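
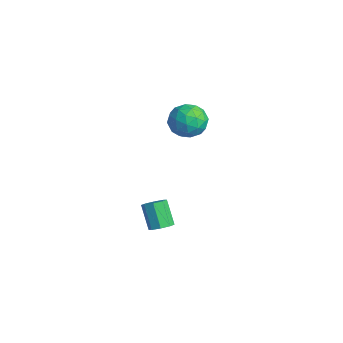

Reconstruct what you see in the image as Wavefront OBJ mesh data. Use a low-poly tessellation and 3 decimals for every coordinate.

v 2.083 -1.076 -3.874
v 2.5 -0.868 -3.563
v 1.714 -0.857 -2.515
v 1.297 -1.064 -2.826
v 2.262 -0.561 -3.745
v 1.476 -0.55 -2.697
v 1.92 -0.556 -4.002
v 1.134 -0.544 -2.954
v 1.673 -0.855 -4.184
v 0.886 -0.843 -3.136
v 1.666 -1.283 -4.185
v 0.88 -1.272 -3.137
v 1.904 -1.59 -4.003
v 1.118 -1.579 -2.955
v 2.246 -1.596 -3.746
v 1.46 -1.584 -2.698
v 2.494 -1.297 -3.564
v 1.707 -1.285 -2.516
v 0.606 0.814 2.133
v 1.336 1.325 1.925
v 1.444 -0.405 2.075
v 2.174 0.106 1.867
v 1.803 0.155 2.702
v 1.286 0.909 2.738
v 1.494 0.011 1.262
v 0.977 0.765 1.298
v 1.885 0.829 1.387
v 2.076 0.918 2.277
v 0.704 0.002 1.723
v 0.895 0.091 2.613
v 0.898 1.177 2.034
v 1.882 -0.257 1.966
v 1.665 -0.228 2.457
v 2.093 0.073 2.335
v 0.868 0.932 2.512
v 1.297 1.232 2.39
v 1.572 0.545 2.847
v 1.483 -0.312 1.61
v 1.912 -0.012 1.488
v 0.687 0.847 1.665
v 1.115 1.148 1.543
v 1.208 0.375 1.153
v 1.649 1.185 1.596
v 2.141 0.469 1.562
v 1.742 0.413 1.206
v 1.438 0.856 1.227
v 1.761 1.238 2.119
v 2.254 0.521 2.085
v 2.036 0.55 2.576
v 1.732 0.993 2.597
v 2.084 0.946 1.803
v 0.526 0.399 1.915
v 1.019 -0.318 1.881
v 1.048 -0.073 1.403
v 0.744 0.37 1.424
v 0.639 0.451 2.438
v 1.131 -0.265 2.404
v 1.342 0.064 2.773
v 1.038 0.507 2.794
v 0.696 -0.026 2.197
f 2 1 5
f 2 5 3
f 3 5 6
f 3 6 4
f 5 1 7
f 5 7 6
f 6 7 8
f 6 8 4
f 7 1 9
f 7 9 8
f 8 9 10
f 8 10 4
f 9 1 11
f 9 11 10
f 10 11 12
f 10 12 4
f 11 1 13
f 11 13 12
f 12 13 14
f 12 14 4
f 13 1 15
f 13 15 14
f 14 15 16
f 14 16 4
f 15 1 17
f 15 17 16
f 16 17 18
f 16 18 4
f 17 1 2
f 17 2 18
f 18 2 3
f 18 3 4
f 19 56 35
f 56 30 59
f 35 59 24
f 56 59 35
f 19 35 31
f 35 24 36
f 31 36 20
f 35 36 31
f 19 31 40
f 31 20 41
f 40 41 26
f 31 41 40
f 19 40 52
f 40 26 55
f 52 55 29
f 40 55 52
f 19 52 56
f 52 29 60
f 56 60 30
f 52 60 56
f 20 36 47
f 36 24 50
f 47 50 28
f 36 50 47
f 24 59 37
f 59 30 58
f 37 58 23
f 59 58 37
f 30 60 57
f 60 29 53
f 57 53 21
f 60 53 57
f 29 55 54
f 55 26 42
f 54 42 25
f 55 42 54
f 26 41 46
f 41 20 43
f 46 43 27
f 41 43 46
f 22 48 34
f 48 28 49
f 34 49 23
f 48 49 34
f 22 34 32
f 34 23 33
f 32 33 21
f 34 33 32
f 22 32 39
f 32 21 38
f 39 38 25
f 32 38 39
f 22 39 44
f 39 25 45
f 44 45 27
f 39 45 44
f 22 44 48
f 44 27 51
f 48 51 28
f 44 51 48
f 23 49 37
f 49 28 50
f 37 50 24
f 49 50 37
f 21 33 57
f 33 23 58
f 57 58 30
f 33 58 57
f 25 38 54
f 38 21 53
f 54 53 29
f 38 53 54
f 27 45 46
f 45 25 42
f 46 42 26
f 45 42 46
f 28 51 47
f 51 27 43
f 47 43 20
f 51 43 47



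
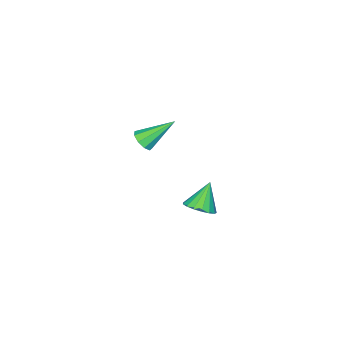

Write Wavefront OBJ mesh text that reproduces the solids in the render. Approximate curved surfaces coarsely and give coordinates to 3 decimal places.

v 0.429 -4.094 -2.876
v 0.966 -3.891 -2.53
v -0.769 -3.126 -1.584
v 0.863 -3.584 -2.855
v 0.558 -3.516 -3.19
v 0.192 -3.719 -3.377
v -0.063 -4.097 -3.33
v -0.088 -4.474 -3.07
v 0.13 -4.673 -2.719
v 0.487 -4.601 -2.442
v 0.817 -4.293 -2.367
v 3.261 2.286 -2.035
v 3.79 1.771 -1.727
v 2.399 2.114 -0.845
v 3.905 2.112 -1.594
v 3.873 2.492 -1.562
v 3.7 2.825 -1.639
v 3.427 3.035 -1.807
v 3.116 3.073 -2.026
v 2.838 2.931 -2.248
v 2.657 2.641 -2.421
v 2.615 2.27 -2.506
v 2.72 1.903 -2.483
v 2.95 1.623 -2.357
v 3.25 1.496 -2.157
v 3.554 1.549 -1.93
f 2 1 4
f 2 4 3
f 4 1 5
f 4 5 3
f 5 1 6
f 5 6 3
f 6 1 7
f 6 7 3
f 7 1 8
f 7 8 3
f 8 1 9
f 8 9 3
f 9 1 10
f 9 10 3
f 10 1 11
f 10 11 3
f 11 1 2
f 11 2 3
f 13 12 15
f 13 15 14
f 15 12 16
f 15 16 14
f 16 12 17
f 16 17 14
f 17 12 18
f 17 18 14
f 18 12 19
f 18 19 14
f 19 12 20
f 19 20 14
f 20 12 21
f 20 21 14
f 21 12 22
f 21 22 14
f 22 12 23
f 22 23 14
f 23 12 24
f 23 24 14
f 24 12 25
f 24 25 14
f 25 12 26
f 25 26 14
f 26 12 13
f 26 13 14



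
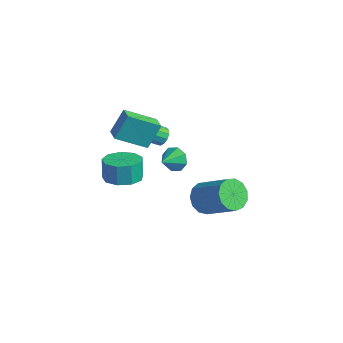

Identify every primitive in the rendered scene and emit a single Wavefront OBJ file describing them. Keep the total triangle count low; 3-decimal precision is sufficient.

v -2.037 -4.283 1.808
v -1.949 -3.509 3.019
v -2.786 -3.887 1.61
v -2.697 -3.113 2.821
v -1.143 -3.027 0.939
v -1.054 -2.253 2.15
v -1.891 -2.631 0.741
v -1.803 -1.857 1.952
v -3.018 -0.367 -0.987
v -2.751 -0.753 -1.275
v -3.436 -1.878 -0.401
v -3.702 -1.493 -0.113
v -2.568 -0.68 -1.036
v -3.252 -1.805 -0.163
v -2.527 -0.507 -0.782
v -3.211 -1.632 0.091
v -2.642 -0.29 -0.593
v -3.326 -1.415 0.281
v -2.876 -0.098 -0.528
v -3.561 -1.223 0.345
v -3.156 0.009 -0.61
v -3.84 -1.116 0.263
v -3.391 -0.004 -0.811
v -4.076 -1.129 0.062
v -3.508 -0.132 -1.068
v -4.193 -1.257 -0.194
v -3.47 -0.335 -1.299
v -4.154 -1.46 -0.425
v -3.288 -0.548 -1.431
v -3.972 -1.673 -0.557
v -3.02 -0.704 -1.422
v -3.704 -1.829 -0.548
v -1.852 -3.978 -1.164
v -0.972 -3.588 -1.044
v -1.208 -3.392 0.044
v -2.088 -3.782 -0.076
v -1.406 -3.119 -1.223
v -1.641 -2.922 -0.135
v -2.048 -3.052 -1.374
v -2.284 -2.855 -0.286
v -2.599 -3.418 -1.427
v -2.835 -3.221 -0.339
v -2.8 -4.046 -1.357
v -3.036 -3.85 -0.269
v -2.558 -4.643 -1.196
v -2.794 -4.446 -0.109
v -1.985 -4.928 -1.021
v -2.221 -4.732 0.067
v -1.351 -4.769 -0.912
v -1.586 -4.573 0.175
v -0.95 -4.24 -0.921
v -1.186 -4.044 0.166
v 1.511 -1.891 -1.768
v 2.039 -2.235 -2.396
v 3.657 -1.974 -1.181
v 3.129 -1.629 -0.552
v 2.023 -1.741 -2.481
v 3.64 -1.48 -1.265
v 1.844 -1.294 -2.339
v 3.461 -1.033 -1.123
v 1.56 -1.037 -2.015
v 3.177 -0.776 -0.8
v 1.26 -1.051 -1.614
v 2.877 -0.79 -0.398
v 1.04 -1.331 -1.261
v 2.657 -1.07 -0.045
v 0.97 -1.789 -1.069
v 2.587 -1.528 0.147
v 1.071 -2.279 -1.099
v 2.689 -2.018 0.117
v 1.313 -2.646 -1.341
v 2.93 -2.385 -0.126
v 1.617 -2.773 -1.719
v 3.235 -2.512 -0.504
v 1.888 -2.62 -2.112
v 3.505 -2.358 -0.897
v -3.122 0.52 -3.352
v -2.537 0.399 -3.805
v -2.958 -0.5 -2.868
v -2.385 0.655 -3.314
v -2.665 0.833 -2.846
v -3.212 0.827 -2.673
v -3.707 0.641 -2.898
v -3.858 0.384 -3.389
v -3.578 0.207 -3.858
v -3.031 0.213 -4.03
f 2 4 1
f 5 2 1
f 1 4 3
f 3 5 1
f 2 8 4
f 6 2 5
f 6 8 2
f 4 8 3
f 7 5 3
f 3 8 7
f 7 6 5
f 8 6 7
f 10 9 13
f 10 13 11
f 11 13 14
f 11 14 12
f 13 9 15
f 13 15 14
f 14 15 16
f 14 16 12
f 15 9 17
f 15 17 16
f 16 17 18
f 16 18 12
f 17 9 19
f 17 19 18
f 18 19 20
f 18 20 12
f 19 9 21
f 19 21 20
f 20 21 22
f 20 22 12
f 21 9 23
f 21 23 22
f 22 23 24
f 22 24 12
f 23 9 25
f 23 25 24
f 24 25 26
f 24 26 12
f 25 9 27
f 25 27 26
f 26 27 28
f 26 28 12
f 27 9 29
f 27 29 28
f 28 29 30
f 28 30 12
f 29 9 31
f 29 31 30
f 30 31 32
f 30 32 12
f 31 9 10
f 31 10 32
f 32 10 11
f 32 11 12
f 34 33 37
f 34 37 35
f 35 37 38
f 35 38 36
f 37 33 39
f 37 39 38
f 38 39 40
f 38 40 36
f 39 33 41
f 39 41 40
f 40 41 42
f 40 42 36
f 41 33 43
f 41 43 42
f 42 43 44
f 42 44 36
f 43 33 45
f 43 45 44
f 44 45 46
f 44 46 36
f 45 33 47
f 45 47 46
f 46 47 48
f 46 48 36
f 47 33 49
f 47 49 48
f 48 49 50
f 48 50 36
f 49 33 51
f 49 51 50
f 50 51 52
f 50 52 36
f 51 33 34
f 51 34 52
f 52 34 35
f 52 35 36
f 54 53 57
f 54 57 55
f 55 57 58
f 55 58 56
f 57 53 59
f 57 59 58
f 58 59 60
f 58 60 56
f 59 53 61
f 59 61 60
f 60 61 62
f 60 62 56
f 61 53 63
f 61 63 62
f 62 63 64
f 62 64 56
f 63 53 65
f 63 65 64
f 64 65 66
f 64 66 56
f 65 53 67
f 65 67 66
f 66 67 68
f 66 68 56
f 67 53 69
f 67 69 68
f 68 69 70
f 68 70 56
f 69 53 71
f 69 71 70
f 70 71 72
f 70 72 56
f 71 53 73
f 71 73 72
f 72 73 74
f 72 74 56
f 73 53 75
f 73 75 74
f 74 75 76
f 74 76 56
f 75 53 54
f 75 54 76
f 76 54 55
f 76 55 56
f 78 77 80
f 78 80 79
f 80 77 81
f 80 81 79
f 81 77 82
f 81 82 79
f 82 77 83
f 82 83 79
f 83 77 84
f 83 84 79
f 84 77 85
f 84 85 79
f 85 77 86
f 85 86 79
f 86 77 78
f 86 78 79



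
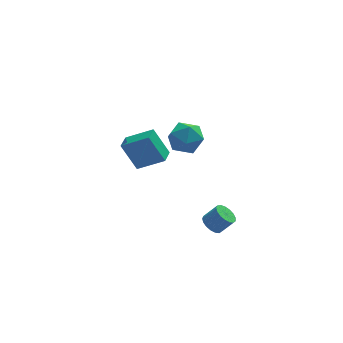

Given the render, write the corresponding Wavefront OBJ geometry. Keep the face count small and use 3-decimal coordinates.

v 3.078 -2.86 -3.102
v 3.537 -2.565 -3.456
v 4.221 -2.665 -2.651
v 3.762 -2.96 -2.298
v 3.396 -2.331 -3.307
v 4.08 -2.431 -2.503
v 3.182 -2.219 -3.111
v 3.866 -2.318 -2.307
v 2.945 -2.253 -2.913
v 3.628 -2.353 -2.109
v 2.738 -2.426 -2.759
v 3.421 -2.526 -1.954
v 2.609 -2.699 -2.683
v 3.292 -2.799 -1.879
v 2.587 -3.008 -2.703
v 3.271 -3.108 -1.899
v 2.678 -3.284 -2.815
v 3.362 -3.384 -2.011
v 2.861 -3.463 -2.992
v 3.544 -3.563 -2.188
v 3.093 -3.503 -3.195
v 3.777 -3.603 -2.391
v 3.323 -3.396 -3.376
v 4.006 -3.496 -2.572
v 3.496 -3.167 -3.495
v 4.179 -3.267 -2.691
v 3.573 -2.867 -3.523
v 4.257 -2.967 -2.719
v -0.273 4.062 -2.046
v 1.135 3.53 -1.173
v 0.157 4.976 -2.183
v 1.566 4.445 -1.31
v 0.474 3.475 -3.61
v 1.883 2.944 -2.737
v 0.905 4.39 -3.747
v 2.313 3.858 -2.874
v 2.919 2.642 -0.299
v 3.528 2.17 0.462
v 1.912 1.21 -0.382
v 2.521 0.738 0.379
v 1.888 1.578 0.637
v 2.51 2.463 0.688
v 2.93 0.917 -0.608
v 3.552 1.802 -0.557
v 3.535 1.104 0.271
v 2.891 1.512 1.04
v 2.549 1.868 -0.96
v 1.905 2.276 -0.191
f 2 1 5
f 2 5 3
f 3 5 6
f 3 6 4
f 5 1 7
f 5 7 6
f 6 7 8
f 6 8 4
f 7 1 9
f 7 9 8
f 8 9 10
f 8 10 4
f 9 1 11
f 9 11 10
f 10 11 12
f 10 12 4
f 11 1 13
f 11 13 12
f 12 13 14
f 12 14 4
f 13 1 15
f 13 15 14
f 14 15 16
f 14 16 4
f 15 1 17
f 15 17 16
f 16 17 18
f 16 18 4
f 17 1 19
f 17 19 18
f 18 19 20
f 18 20 4
f 19 1 21
f 19 21 20
f 20 21 22
f 20 22 4
f 21 1 23
f 21 23 22
f 22 23 24
f 22 24 4
f 23 1 25
f 23 25 24
f 24 25 26
f 24 26 4
f 25 1 27
f 25 27 26
f 26 27 28
f 26 28 4
f 27 1 2
f 27 2 28
f 28 2 3
f 28 3 4
f 30 32 29
f 33 30 29
f 29 32 31
f 31 33 29
f 30 36 32
f 34 30 33
f 34 36 30
f 32 36 31
f 35 33 31
f 31 36 35
f 35 34 33
f 36 34 35
f 37 48 42
f 37 42 38
f 37 38 44
f 37 44 47
f 37 47 48
f 38 42 46
f 42 48 41
f 48 47 39
f 47 44 43
f 44 38 45
f 40 46 41
f 40 41 39
f 40 39 43
f 40 43 45
f 40 45 46
f 41 46 42
f 39 41 48
f 43 39 47
f 45 43 44
f 46 45 38



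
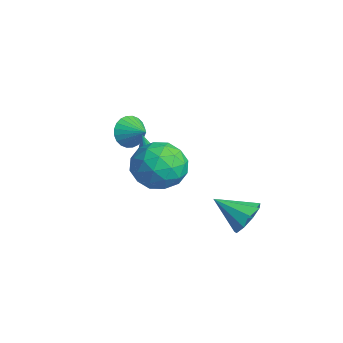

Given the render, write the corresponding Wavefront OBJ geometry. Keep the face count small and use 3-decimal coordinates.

v 2.033 2.153 -1.283
v 2.395 2.512 -0.517
v 1.167 1.007 -0.337
v 1.855 2.804 -0.657
v 1.399 2.791 -1.091
v 1.24 2.48 -1.614
v 1.452 2.016 -1.982
v 1.936 1.616 -2.023
v 2.465 1.467 -1.718
v 2.793 1.64 -1.209
v 2.765 2.052 -0.735
v 0.875 -1.517 2.968
v 1.728 -0.711 3.371
v 2.332 -2.789 2.429
v 3.185 -1.983 2.832
v 2.449 -2.565 3.644
v 1.548 -1.779 3.977
v 2.512 -1.721 1.823
v 1.611 -0.935 2.156
v 2.74 -0.837 2.664
v 2.701 -1.359 3.789
v 1.359 -2.141 2.011
v 1.32 -2.663 3.136
v 1.174 -1.002 3.217
v 2.886 -2.498 2.583
v 2.453 -2.84 3.06
v 2.955 -2.366 3.297
v 1.068 -1.63 3.573
v 1.569 -1.156 3.81
v 1.993 -2.246 3.97
v 2.491 -2.344 1.99
v 2.992 -1.87 2.227
v 1.105 -1.134 2.503
v 1.607 -0.66 2.74
v 2.067 -1.254 1.83
v 2.27 -0.603 3.038
v 3.126 -1.35 2.721
v 2.73 -1.196 2.128
v 2.201 -0.734 2.324
v 2.247 -0.91 3.699
v 3.103 -1.657 3.382
v 2.67 -1.999 3.859
v 2.141 -1.537 4.055
v 2.841 -0.984 3.283
v 0.957 -1.843 2.418
v 1.813 -2.59 2.101
v 1.919 -1.963 1.745
v 1.39 -1.501 1.941
v 0.934 -2.15 3.079
v 1.79 -2.897 2.762
v 1.859 -2.766 3.476
v 1.33 -2.304 3.672
v 1.219 -2.516 2.517
v -3.283 -0.895 1.629
v -2.864 -1.201 0.956
v -2.337 -0.525 2.051
v -2.938 -0.895 0.853
v -3.064 -0.588 0.868
v -3.224 -0.329 0.998
v -3.392 -0.155 1.225
v -3.544 -0.094 1.514
v -3.657 -0.155 1.82
v -3.712 -0.329 2.097
v -3.702 -0.589 2.303
v -3.629 -0.895 2.406
v -3.503 -1.201 2.391
v -3.343 -1.461 2.261
v -3.174 -1.635 2.034
v -3.022 -1.695 1.745
v -2.91 -1.634 1.439
v -2.854 -1.461 1.162
v 0.156 -1.431 2.185
v 0.599 -1.181 2.227
v 0.184 -1.729 3.655
v 0.392 -0.987 2.271
v 0.11 -0.934 2.287
v -0.158 -1.038 2.271
v -0.325 -1.268 2.227
v -0.34 -1.549 2.171
v -0.197 -1.793 2.118
v 0.058 -1.922 2.087
v 0.344 -1.895 2.087
v 0.57 -1.721 2.118
v 0.665 -1.455 2.171
f 2 1 4
f 2 4 3
f 4 1 5
f 4 5 3
f 5 1 6
f 5 6 3
f 6 1 7
f 6 7 3
f 7 1 8
f 7 8 3
f 8 1 9
f 8 9 3
f 9 1 10
f 9 10 3
f 10 1 11
f 10 11 3
f 11 1 2
f 11 2 3
f 12 49 28
f 49 23 52
f 28 52 17
f 49 52 28
f 12 28 24
f 28 17 29
f 24 29 13
f 28 29 24
f 12 24 33
f 24 13 34
f 33 34 19
f 24 34 33
f 12 33 45
f 33 19 48
f 45 48 22
f 33 48 45
f 12 45 49
f 45 22 53
f 49 53 23
f 45 53 49
f 13 29 40
f 29 17 43
f 40 43 21
f 29 43 40
f 17 52 30
f 52 23 51
f 30 51 16
f 52 51 30
f 23 53 50
f 53 22 46
f 50 46 14
f 53 46 50
f 22 48 47
f 48 19 35
f 47 35 18
f 48 35 47
f 19 34 39
f 34 13 36
f 39 36 20
f 34 36 39
f 15 41 27
f 41 21 42
f 27 42 16
f 41 42 27
f 15 27 25
f 27 16 26
f 25 26 14
f 27 26 25
f 15 25 32
f 25 14 31
f 32 31 18
f 25 31 32
f 15 32 37
f 32 18 38
f 37 38 20
f 32 38 37
f 15 37 41
f 37 20 44
f 41 44 21
f 37 44 41
f 16 42 30
f 42 21 43
f 30 43 17
f 42 43 30
f 14 26 50
f 26 16 51
f 50 51 23
f 26 51 50
f 18 31 47
f 31 14 46
f 47 46 22
f 31 46 47
f 20 38 39
f 38 18 35
f 39 35 19
f 38 35 39
f 21 44 40
f 44 20 36
f 40 36 13
f 44 36 40
f 55 54 57
f 55 57 56
f 57 54 58
f 57 58 56
f 58 54 59
f 58 59 56
f 59 54 60
f 59 60 56
f 60 54 61
f 60 61 56
f 61 54 62
f 61 62 56
f 62 54 63
f 62 63 56
f 63 54 64
f 63 64 56
f 64 54 65
f 64 65 56
f 65 54 66
f 65 66 56
f 66 54 67
f 66 67 56
f 67 54 68
f 67 68 56
f 68 54 69
f 68 69 56
f 69 54 70
f 69 70 56
f 70 54 71
f 70 71 56
f 71 54 55
f 71 55 56
f 73 72 75
f 73 75 74
f 75 72 76
f 75 76 74
f 76 72 77
f 76 77 74
f 77 72 78
f 77 78 74
f 78 72 79
f 78 79 74
f 79 72 80
f 79 80 74
f 80 72 81
f 80 81 74
f 81 72 82
f 81 82 74
f 82 72 83
f 82 83 74
f 83 72 84
f 83 84 74
f 84 72 73
f 84 73 74



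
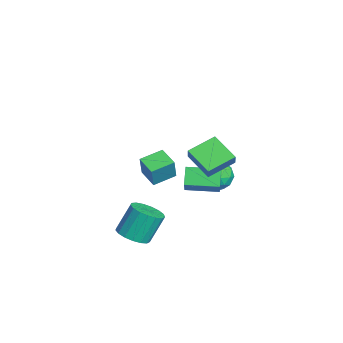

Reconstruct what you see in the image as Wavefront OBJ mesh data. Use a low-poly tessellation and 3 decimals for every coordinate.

v 0.023 1.916 -3.547
v -0.785 2.089 -2.677
v 0.337 3.778 -3.625
v -0.471 3.951 -2.755
v 1.471 1.729 -2.165
v 0.663 1.902 -1.295
v 1.785 3.591 -2.243
v 0.977 3.764 -1.373
v -2.994 4.56 -3.882
v -1.97 4.731 -3.449
v -2.45 2.949 -4.531
v -1.426 3.12 -4.098
v -2.302 2.942 -3.416
v -2.639 3.937 -3.014
v -1.781 3.743 -4.966
v -2.118 4.738 -4.564
v -1.22 4.226 -4.119
v -1.542 3.731 -3.161
v -2.878 3.949 -4.819
v -3.2 3.454 -3.861
v -2.53 4.787 -3.608
v -1.89 2.893 -4.372
v -2.405 2.788 -3.971
v -1.803 2.889 -3.716
v -2.923 4.32 -3.353
v -2.321 4.421 -3.098
v -2.516 3.369 -3.079
v -2.099 3.259 -4.882
v -1.497 3.36 -4.627
v -2.617 4.791 -4.264
v -2.015 4.892 -4.009
v -1.904 4.311 -4.901
v -1.487 4.591 -3.747
v -1.167 3.644 -4.129
v -1.376 4.01 -4.639
v -1.574 4.595 -4.403
v -1.677 4.3 -3.185
v -1.357 3.353 -3.566
v -1.872 3.248 -3.165
v -2.07 3.833 -2.929
v -1.236 4.003 -3.578
v -3.063 4.327 -4.414
v -2.743 3.38 -4.795
v -2.35 3.847 -5.051
v -2.548 4.432 -4.815
v -3.253 4.036 -3.851
v -2.933 3.089 -4.233
v -2.846 3.085 -3.577
v -3.044 3.67 -3.341
v -3.184 3.677 -4.402
v 4.117 -1.223 -4.086
v 4.8 -0.546 -4.274
v 4.427 0.279 -2.661
v 3.743 -0.397 -2.474
v 4.409 -0.364 -4.458
v 4.036 0.461 -2.845
v 3.951 -0.379 -4.557
v 3.577 0.446 -2.944
v 3.53 -0.587 -4.548
v 3.157 0.238 -2.935
v 3.244 -0.941 -4.433
v 2.871 -0.115 -2.82
v 3.158 -1.359 -4.239
v 2.785 -0.533 -2.626
v 3.292 -1.746 -4.01
v 2.918 -0.92 -2.397
v 3.614 -2.013 -3.798
v 3.241 -1.188 -2.185
v 4.052 -2.099 -3.653
v 3.678 -1.274 -2.04
v 4.504 -1.985 -3.607
v 4.131 -1.159 -1.994
v 4.868 -1.695 -3.671
v 4.495 -0.87 -2.058
v 5.059 -1.298 -3.83
v 4.686 -0.472 -2.217
v 5.035 -0.883 -4.048
v 4.662 -0.058 -2.435
v 3.244 1.726 1.187
v 2.568 3.195 1.742
v 4.541 2.619 0.401
v 3.865 4.088 0.956
v 3.715 1.672 1.904
v 3.039 3.141 2.459
v 5.012 2.565 1.118
v 4.336 4.034 1.673
v -3.297 -0.1 -4.17
v -2.805 -0.252 -2.761
v -3.827 1.21 -3.842
v -3.335 1.057 -2.434
v -2.165 0.443 -4.506
v -1.673 0.29 -3.098
v -2.695 1.752 -4.179
v -2.203 1.6 -2.77
f 2 4 1
f 5 2 1
f 1 4 3
f 3 5 1
f 2 8 4
f 6 2 5
f 6 8 2
f 4 8 3
f 7 5 3
f 3 8 7
f 7 6 5
f 8 6 7
f 9 46 25
f 46 20 49
f 25 49 14
f 46 49 25
f 9 25 21
f 25 14 26
f 21 26 10
f 25 26 21
f 9 21 30
f 21 10 31
f 30 31 16
f 21 31 30
f 9 30 42
f 30 16 45
f 42 45 19
f 30 45 42
f 9 42 46
f 42 19 50
f 46 50 20
f 42 50 46
f 10 26 37
f 26 14 40
f 37 40 18
f 26 40 37
f 14 49 27
f 49 20 48
f 27 48 13
f 49 48 27
f 20 50 47
f 50 19 43
f 47 43 11
f 50 43 47
f 19 45 44
f 45 16 32
f 44 32 15
f 45 32 44
f 16 31 36
f 31 10 33
f 36 33 17
f 31 33 36
f 12 38 24
f 38 18 39
f 24 39 13
f 38 39 24
f 12 24 22
f 24 13 23
f 22 23 11
f 24 23 22
f 12 22 29
f 22 11 28
f 29 28 15
f 22 28 29
f 12 29 34
f 29 15 35
f 34 35 17
f 29 35 34
f 12 34 38
f 34 17 41
f 38 41 18
f 34 41 38
f 13 39 27
f 39 18 40
f 27 40 14
f 39 40 27
f 11 23 47
f 23 13 48
f 47 48 20
f 23 48 47
f 15 28 44
f 28 11 43
f 44 43 19
f 28 43 44
f 17 35 36
f 35 15 32
f 36 32 16
f 35 32 36
f 18 41 37
f 41 17 33
f 37 33 10
f 41 33 37
f 52 51 55
f 52 55 53
f 53 55 56
f 53 56 54
f 55 51 57
f 55 57 56
f 56 57 58
f 56 58 54
f 57 51 59
f 57 59 58
f 58 59 60
f 58 60 54
f 59 51 61
f 59 61 60
f 60 61 62
f 60 62 54
f 61 51 63
f 61 63 62
f 62 63 64
f 62 64 54
f 63 51 65
f 63 65 64
f 64 65 66
f 64 66 54
f 65 51 67
f 65 67 66
f 66 67 68
f 66 68 54
f 67 51 69
f 67 69 68
f 68 69 70
f 68 70 54
f 69 51 71
f 69 71 70
f 70 71 72
f 70 72 54
f 71 51 73
f 71 73 72
f 72 73 74
f 72 74 54
f 73 51 75
f 73 75 74
f 74 75 76
f 74 76 54
f 75 51 77
f 75 77 76
f 76 77 78
f 76 78 54
f 77 51 52
f 77 52 78
f 78 52 53
f 78 53 54
f 80 82 79
f 83 80 79
f 79 82 81
f 81 83 79
f 80 86 82
f 84 80 83
f 84 86 80
f 82 86 81
f 85 83 81
f 81 86 85
f 85 84 83
f 86 84 85
f 88 90 87
f 91 88 87
f 87 90 89
f 89 91 87
f 88 94 90
f 92 88 91
f 92 94 88
f 90 94 89
f 93 91 89
f 89 94 93
f 93 92 91
f 94 92 93



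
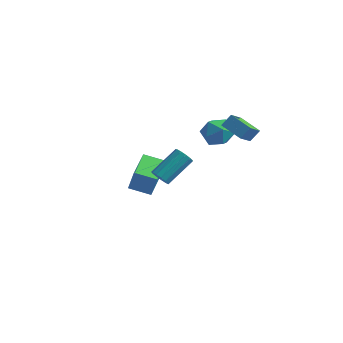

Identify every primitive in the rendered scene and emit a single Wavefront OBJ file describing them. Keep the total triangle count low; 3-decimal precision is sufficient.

v 0.654 -3.53 2.298
v 1.22 -3.688 2.135
v 1.952 -2.189 3.219
v 1.386 -2.03 3.382
v 1.111 -3.464 1.899
v 1.842 -1.964 2.983
v 0.856 -3.261 1.789
v 1.588 -1.761 2.873
v 0.538 -3.143 1.841
v 1.269 -1.643 2.925
v 0.256 -3.148 2.038
v 0.988 -1.648 3.122
v 0.101 -3.274 2.317
v 0.832 -1.774 3.402
v 0.121 -3.482 2.591
v 0.853 -1.982 3.675
v 0.311 -3.704 2.771
v 1.042 -2.205 3.855
v 0.61 -3.872 2.801
v 1.341 -2.372 3.885
v 0.922 -3.931 2.671
v 1.654 -2.431 3.756
v 1.15 -3.862 2.423
v 1.882 -2.363 3.507
v -4.149 2.213 -4.021
v -3.734 2.166 -2.507
v -4.53 4.23 -3.853
v -4.115 4.183 -2.34
v -2.805 2.497 -4.38
v -2.39 2.45 -2.867
v -3.186 4.514 -4.213
v -2.771 4.467 -2.699
v 0.218 4.293 0.618
v 1.004 4.769 1.171
v 0.516 2.811 1.469
v 1.302 3.287 2.022
v 0.281 3.567 2.192
v 0.097 4.484 1.666
v 1.423 3.096 0.974
v 1.239 4.013 0.448
v 1.749 4.029 1.391
v 1.043 4.32 2.144
v 0.477 3.26 0.496
v -0.229 3.551 1.249
v 2.303 0.756 4.286
v 2.661 1.248 4.921
v 2.375 1.984 3.294
v 2.733 2.476 3.93
v 3.607 0.344 3.87
v 3.965 0.836 4.506
v 3.679 1.572 2.879
v 4.037 2.064 3.514
f 2 1 5
f 2 5 3
f 3 5 6
f 3 6 4
f 5 1 7
f 5 7 6
f 6 7 8
f 6 8 4
f 7 1 9
f 7 9 8
f 8 9 10
f 8 10 4
f 9 1 11
f 9 11 10
f 10 11 12
f 10 12 4
f 11 1 13
f 11 13 12
f 12 13 14
f 12 14 4
f 13 1 15
f 13 15 14
f 14 15 16
f 14 16 4
f 15 1 17
f 15 17 16
f 16 17 18
f 16 18 4
f 17 1 19
f 17 19 18
f 18 19 20
f 18 20 4
f 19 1 21
f 19 21 20
f 20 21 22
f 20 22 4
f 21 1 23
f 21 23 22
f 22 23 24
f 22 24 4
f 23 1 2
f 23 2 24
f 24 2 3
f 24 3 4
f 26 28 25
f 29 26 25
f 25 28 27
f 27 29 25
f 26 32 28
f 30 26 29
f 30 32 26
f 28 32 27
f 31 29 27
f 27 32 31
f 31 30 29
f 32 30 31
f 33 44 38
f 33 38 34
f 33 34 40
f 33 40 43
f 33 43 44
f 34 38 42
f 38 44 37
f 44 43 35
f 43 40 39
f 40 34 41
f 36 42 37
f 36 37 35
f 36 35 39
f 36 39 41
f 36 41 42
f 37 42 38
f 35 37 44
f 39 35 43
f 41 39 40
f 42 41 34
f 46 48 45
f 49 46 45
f 45 48 47
f 47 49 45
f 46 52 48
f 50 46 49
f 50 52 46
f 48 52 47
f 51 49 47
f 47 52 51
f 51 50 49
f 52 50 51



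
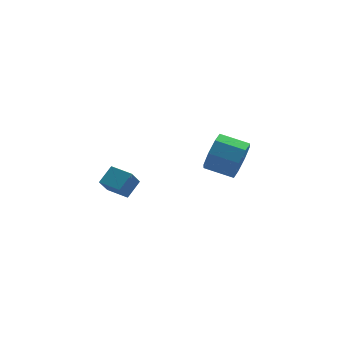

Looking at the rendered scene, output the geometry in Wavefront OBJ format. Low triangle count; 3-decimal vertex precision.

v 2.957 1.684 1.905
v 3.419 1.925 2.805
v 2.265 2.756 3.175
v 1.803 2.516 2.275
v 3.601 2.436 2.223
v 2.447 3.268 2.593
v 3.406 2.507 1.454
v 2.252 3.339 1.825
v 2.947 2.096 0.95
v 1.793 2.928 1.32
v 2.495 1.444 1.005
v 1.341 2.275 1.375
v 2.313 0.932 1.587
v 1.159 1.764 1.957
v 2.508 0.861 2.355
v 1.354 1.693 2.726
v 2.967 1.272 2.86
v 1.813 2.104 3.23
v -3.878 1.115 2.289
v -3.177 1.588 2.876
v -3.42 1.455 1.468
v -2.719 1.929 2.055
v -3.221 0.171 2.265
v -2.52 0.645 2.852
v -2.763 0.512 1.444
v -2.062 0.985 2.031
f 2 1 5
f 2 5 3
f 3 5 6
f 3 6 4
f 5 1 7
f 5 7 6
f 6 7 8
f 6 8 4
f 7 1 9
f 7 9 8
f 8 9 10
f 8 10 4
f 9 1 11
f 9 11 10
f 10 11 12
f 10 12 4
f 11 1 13
f 11 13 12
f 12 13 14
f 12 14 4
f 13 1 15
f 13 15 14
f 14 15 16
f 14 16 4
f 15 1 17
f 15 17 16
f 16 17 18
f 16 18 4
f 17 1 2
f 17 2 18
f 18 2 3
f 18 3 4
f 20 22 19
f 23 20 19
f 19 22 21
f 21 23 19
f 20 26 22
f 24 20 23
f 24 26 20
f 22 26 21
f 25 23 21
f 21 26 25
f 25 24 23
f 26 24 25



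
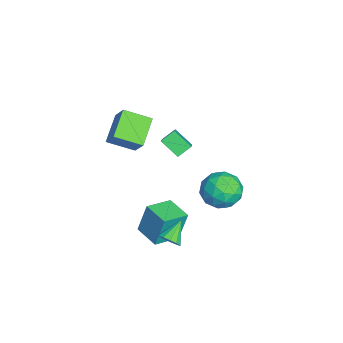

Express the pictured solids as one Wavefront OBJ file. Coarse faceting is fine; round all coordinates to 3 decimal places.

v 0.26 -0.97 -3.087
v 0.127 -0.487 -1.286
v 1.468 -0.077 -3.238
v 1.334 0.407 -1.436
v 1.226 -2.207 -2.684
v 1.092 -1.723 -0.882
v 2.433 -1.313 -2.834
v 2.3 -0.83 -1.033
v 3.456 -0.62 -1.498
v 3.837 -0.046 -1.537
v 2.544 0.04 -0.682
v 3.584 -0.031 -1.832
v 3.291 -0.202 -2.021
v 3.05 -0.507 -2.044
v 2.938 -0.847 -1.893
v 2.99 -1.115 -1.617
v 3.191 -1.227 -1.303
v 3.475 -1.146 -1.05
v 3.753 -0.898 -0.94
v 3.937 -0.562 -1.007
v 3.968 -0.244 -1.229
v -2.584 2.173 -2.699
v -1.654 2.949 -3.011
v -1.526 1.551 -1.089
v -0.596 2.327 -1.401
v -1.685 2.789 -0.993
v -2.339 3.173 -1.989
v -0.841 1.327 -2.111
v -1.495 1.711 -3.107
v -0.576 2.426 -2.648
v -1.098 3.329 -1.957
v -2.082 1.171 -2.143
v -2.604 2.074 -1.452
v -2.212 2.615 -2.997
v -0.968 1.885 -1.103
v -1.609 2.156 -0.864
v -1.061 2.612 -1.047
v -2.615 2.747 -2.396
v -2.068 3.203 -2.579
v -2.086 3.109 -1.393
v -1.112 1.297 -1.521
v -0.565 1.753 -1.704
v -2.119 1.888 -3.053
v -1.571 2.344 -3.236
v -1.094 1.391 -2.707
v -1.032 2.764 -2.966
v -0.41 2.399 -2.02
v -0.554 1.811 -2.437
v -0.938 2.037 -3.023
v -1.338 3.295 -2.56
v -0.716 2.93 -1.614
v -1.357 3.201 -1.374
v -1.741 3.427 -1.959
v -0.705 2.988 -2.347
v -2.464 1.57 -2.486
v -1.842 1.205 -1.54
v -1.439 1.073 -2.141
v -1.823 1.299 -2.726
v -2.77 2.101 -2.08
v -2.148 1.736 -1.134
v -2.242 2.463 -1.077
v -2.626 2.689 -1.663
v -2.475 1.512 -1.753
v -3.725 0.022 -0.916
v -4.373 -0.872 -0.139
v -4.098 0.748 -0.391
v -4.745 -0.147 0.386
v -2.195 -0.053 0.274
v -2.842 -0.948 1.051
v -2.567 0.672 0.799
v -3.215 -0.222 1.576
v -0.293 -3.788 3.252
v -1.758 -3.299 4.158
v -0.185 -2.289 2.619
v -1.649 -1.801 3.525
v 0.569 -3.359 4.415
v -0.895 -2.871 5.321
v 0.678 -1.861 3.782
v -0.787 -1.372 4.688
f 2 4 1
f 5 2 1
f 1 4 3
f 3 5 1
f 2 8 4
f 6 2 5
f 6 8 2
f 4 8 3
f 7 5 3
f 3 8 7
f 7 6 5
f 8 6 7
f 10 9 12
f 10 12 11
f 12 9 13
f 12 13 11
f 13 9 14
f 13 14 11
f 14 9 15
f 14 15 11
f 15 9 16
f 15 16 11
f 16 9 17
f 16 17 11
f 17 9 18
f 17 18 11
f 18 9 19
f 18 19 11
f 19 9 20
f 19 20 11
f 20 9 21
f 20 21 11
f 21 9 10
f 21 10 11
f 22 59 38
f 59 33 62
f 38 62 27
f 59 62 38
f 22 38 34
f 38 27 39
f 34 39 23
f 38 39 34
f 22 34 43
f 34 23 44
f 43 44 29
f 34 44 43
f 22 43 55
f 43 29 58
f 55 58 32
f 43 58 55
f 22 55 59
f 55 32 63
f 59 63 33
f 55 63 59
f 23 39 50
f 39 27 53
f 50 53 31
f 39 53 50
f 27 62 40
f 62 33 61
f 40 61 26
f 62 61 40
f 33 63 60
f 63 32 56
f 60 56 24
f 63 56 60
f 32 58 57
f 58 29 45
f 57 45 28
f 58 45 57
f 29 44 49
f 44 23 46
f 49 46 30
f 44 46 49
f 25 51 37
f 51 31 52
f 37 52 26
f 51 52 37
f 25 37 35
f 37 26 36
f 35 36 24
f 37 36 35
f 25 35 42
f 35 24 41
f 42 41 28
f 35 41 42
f 25 42 47
f 42 28 48
f 47 48 30
f 42 48 47
f 25 47 51
f 47 30 54
f 51 54 31
f 47 54 51
f 26 52 40
f 52 31 53
f 40 53 27
f 52 53 40
f 24 36 60
f 36 26 61
f 60 61 33
f 36 61 60
f 28 41 57
f 41 24 56
f 57 56 32
f 41 56 57
f 30 48 49
f 48 28 45
f 49 45 29
f 48 45 49
f 31 54 50
f 54 30 46
f 50 46 23
f 54 46 50
f 65 67 64
f 68 65 64
f 64 67 66
f 66 68 64
f 65 71 67
f 69 65 68
f 69 71 65
f 67 71 66
f 70 68 66
f 66 71 70
f 70 69 68
f 71 69 70
f 73 75 72
f 76 73 72
f 72 75 74
f 74 76 72
f 73 79 75
f 77 73 76
f 77 79 73
f 75 79 74
f 78 76 74
f 74 79 78
f 78 77 76
f 79 77 78



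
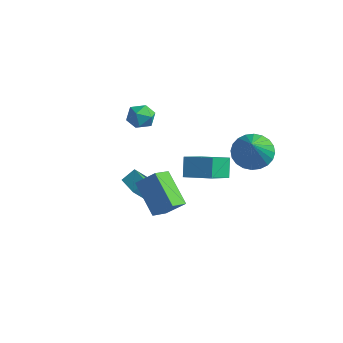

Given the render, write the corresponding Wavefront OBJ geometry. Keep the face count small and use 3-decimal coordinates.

v -1.066 1.252 -3.075
v -0.921 -0.239 -2.06
v 0.283 1.635 -2.705
v 0.428 0.144 -1.69
v -0.668 0.696 -3.95
v -0.523 -0.795 -2.935
v 0.681 1.079 -3.58
v 0.826 -0.412 -2.565
v 1.062 -4.845 -2.055
v -0.364 -4.294 -0.961
v 1.062 -3.934 -2.513
v -0.364 -3.383 -1.419
v 1.844 -4.437 -1.241
v 0.418 -3.886 -0.147
v 1.844 -3.526 -1.699
v 0.418 -2.975 -0.605
v -2.931 -2.247 -3.469
v -2.664 -1.649 -2.959
v -2.617 -1.266 -4.783
v -2.35 -0.668 -4.273
v -1.91 -2.652 -3.527
v -1.643 -2.054 -3.017
v -1.596 -1.671 -4.841
v -1.329 -1.073 -4.331
v -3.21 -0.195 -0.594
v -2.56 -0.552 -0.51
v -3.64 -0.748 0.39
v -2.99 -1.105 0.474
v -3.029 -0.368 0.588
v -2.763 -0.026 -0.02
v -3.437 -1.274 -0.1
v -3.171 -0.932 -0.708
v -2.699 -1.218 -0.204
v -2.448 -0.658 0.221
v -3.752 -0.642 -0.341
v -3.501 -0.082 0.084
v 1.415 1.851 -1.829
v 2.316 1.786 -2.281
v 2.145 0.729 -0.211
v 2.359 2.117 -2.071
v 2.258 2.407 -1.824
v 2.029 2.613 -1.578
v 1.706 2.702 -1.37
v 1.339 2.662 -1.232
v 0.984 2.499 -1.185
v 0.694 2.237 -1.236
v 0.514 1.916 -1.377
v 0.471 1.586 -1.587
v 0.571 1.295 -1.834
v 0.801 1.09 -2.08
v 1.123 1 -2.288
v 1.49 1.04 -2.426
v 1.845 1.203 -2.473
v 2.135 1.466 -2.422
f 2 4 1
f 5 2 1
f 1 4 3
f 3 5 1
f 2 8 4
f 6 2 5
f 6 8 2
f 4 8 3
f 7 5 3
f 3 8 7
f 7 6 5
f 8 6 7
f 10 12 9
f 13 10 9
f 9 12 11
f 11 13 9
f 10 16 12
f 14 10 13
f 14 16 10
f 12 16 11
f 15 13 11
f 11 16 15
f 15 14 13
f 16 14 15
f 18 20 17
f 21 18 17
f 17 20 19
f 19 21 17
f 18 24 20
f 22 18 21
f 22 24 18
f 20 24 19
f 23 21 19
f 19 24 23
f 23 22 21
f 24 22 23
f 25 36 30
f 25 30 26
f 25 26 32
f 25 32 35
f 25 35 36
f 26 30 34
f 30 36 29
f 36 35 27
f 35 32 31
f 32 26 33
f 28 34 29
f 28 29 27
f 28 27 31
f 28 31 33
f 28 33 34
f 29 34 30
f 27 29 36
f 31 27 35
f 33 31 32
f 34 33 26
f 38 37 40
f 38 40 39
f 40 37 41
f 40 41 39
f 41 37 42
f 41 42 39
f 42 37 43
f 42 43 39
f 43 37 44
f 43 44 39
f 44 37 45
f 44 45 39
f 45 37 46
f 45 46 39
f 46 37 47
f 46 47 39
f 47 37 48
f 47 48 39
f 48 37 49
f 48 49 39
f 49 37 50
f 49 50 39
f 50 37 51
f 50 51 39
f 51 37 52
f 51 52 39
f 52 37 53
f 52 53 39
f 53 37 54
f 53 54 39
f 54 37 38
f 54 38 39



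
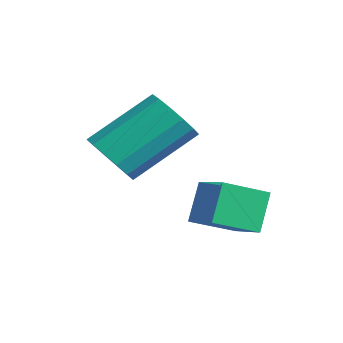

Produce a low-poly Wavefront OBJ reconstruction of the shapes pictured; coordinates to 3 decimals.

v 0.804 -4.463 0.037
v 1.398 -4.079 -0.471
v 1.409 -2.394 0.816
v 0.816 -2.777 1.323
v 1 -3.949 -0.638
v 1.011 -2.264 0.649
v 0.55 -3.957 -0.624
v 0.561 -2.272 0.663
v 0.168 -4.1 -0.433
v 0.179 -2.415 0.854
v -0.043 -4.34 -0.116
v -0.032 -2.655 1.17
v -0.027 -4.613 0.242
v -0.016 -2.928 1.528
v 0.211 -4.846 0.544
v 0.222 -3.161 1.831
v 0.609 -4.976 0.711
v 0.62 -3.291 1.998
v 1.059 -4.968 0.697
v 1.07 -3.283 1.984
v 1.441 -4.825 0.506
v 1.452 -3.14 1.793
v 1.652 -4.585 0.19
v 1.663 -2.9 1.476
v 1.636 -4.312 -0.168
v 1.647 -2.627 1.118
v 2.224 -2.714 -0.429
v 3.305 -2.55 -0.04
v 2.227 -1.5 -0.947
v 3.307 -1.336 -0.558
v 2.673 -3.164 -1.482
v 3.753 -3 -1.093
v 2.675 -1.95 -2
v 3.756 -1.786 -1.611
f 2 1 5
f 2 5 3
f 3 5 6
f 3 6 4
f 5 1 7
f 5 7 6
f 6 7 8
f 6 8 4
f 7 1 9
f 7 9 8
f 8 9 10
f 8 10 4
f 9 1 11
f 9 11 10
f 10 11 12
f 10 12 4
f 11 1 13
f 11 13 12
f 12 13 14
f 12 14 4
f 13 1 15
f 13 15 14
f 14 15 16
f 14 16 4
f 15 1 17
f 15 17 16
f 16 17 18
f 16 18 4
f 17 1 19
f 17 19 18
f 18 19 20
f 18 20 4
f 19 1 21
f 19 21 20
f 20 21 22
f 20 22 4
f 21 1 23
f 21 23 22
f 22 23 24
f 22 24 4
f 23 1 25
f 23 25 24
f 24 25 26
f 24 26 4
f 25 1 2
f 25 2 26
f 26 2 3
f 26 3 4
f 28 30 27
f 31 28 27
f 27 30 29
f 29 31 27
f 28 34 30
f 32 28 31
f 32 34 28
f 30 34 29
f 33 31 29
f 29 34 33
f 33 32 31
f 34 32 33



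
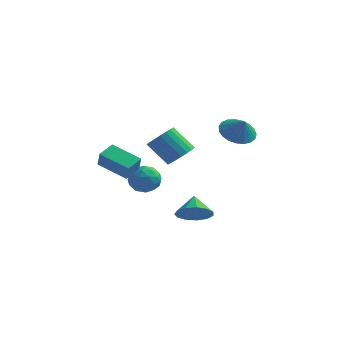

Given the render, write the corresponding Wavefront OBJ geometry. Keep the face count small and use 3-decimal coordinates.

v -3.269 4.08 -2.815
v -2.968 3.659 -3.682
v -4.472 2.981 -2.698
v -4.171 2.56 -3.565
v -3.596 2.481 -2.74
v -2.852 3.16 -2.812
v -4.588 3.48 -3.568
v -3.844 4.159 -3.64
v -3.784 3.288 -4.147
v -3.17 2.671 -3.635
v -4.27 3.969 -2.745
v -3.656 3.352 -2.233
v -3.013 3.966 -3.259
v -4.427 2.674 -3.121
v -4.089 2.628 -2.636
v -3.912 2.38 -3.146
v -2.945 3.673 -2.747
v -2.768 3.425 -3.257
v -3.137 2.733 -2.703
v -4.672 3.215 -3.123
v -4.495 2.967 -3.633
v -3.528 4.26 -3.234
v -3.351 4.012 -3.744
v -4.303 3.907 -3.677
v -3.316 3.5 -4.042
v -4.023 2.855 -3.973
v -4.268 3.395 -3.975
v -3.831 3.794 -4.017
v -2.955 3.138 -3.741
v -3.662 2.492 -3.672
v -3.324 2.446 -3.187
v -2.887 2.845 -3.23
v -3.434 2.92 -4.014
v -3.778 4.148 -2.708
v -4.485 3.502 -2.639
v -4.553 3.795 -3.15
v -4.116 4.194 -3.193
v -3.417 3.785 -2.407
v -4.124 3.14 -2.338
v -3.609 2.846 -2.363
v -3.172 3.245 -2.405
v -4.006 3.72 -2.366
v 0.787 0.413 -3.919
v 1.628 0.225 -3.319
v 0.333 1.307 -3.001
v 1.777 0.67 -3.68
v 1.611 1.034 -4.116
v 1.184 1.2 -4.49
v 0.631 1.117 -4.682
v 0.127 0.81 -4.633
v -0.166 0.377 -4.356
v -0.157 -0.045 -3.941
v 0.152 -0.321 -3.519
v 0.663 -0.364 -3.224
v 1.213 -0.161 -3.149
v 3.248 0.418 2.464
v 4.14 0.655 2.006
v 3.812 0.062 3.376
v 4.043 1.02 2.207
v 3.809 1.281 2.453
v 3.479 1.393 2.701
v 3.108 1.336 2.908
v 2.761 1.121 3.038
v 2.499 0.783 3.069
v 2.366 0.383 2.995
v 2.386 -0.011 2.829
v 2.555 -0.332 2.6
v 2.843 -0.522 2.347
v 3.202 -0.55 2.115
v 3.569 -0.411 1.943
v 3.88 -0.128 1.861
v 4.082 0.249 1.883
v -3.457 -2.328 -0.102
v -3.093 -2.758 0.842
v -3.259 -1.326 0.278
v -2.895 -1.756 1.223
v -1.725 -2.404 -0.803
v -1.361 -2.834 0.142
v -1.527 -1.402 -0.422
v -1.163 -1.832 0.522
v 1.504 -2.523 1.404
v 2.122 -2.293 1.986
v 0.995 -2.426 3.238
v 0.376 -2.657 2.656
v 1.981 -1.968 1.892
v 0.854 -2.101 3.145
v 1.757 -1.74 1.715
v 0.629 -1.873 2.967
v 1.489 -1.647 1.484
v 0.361 -1.78 2.736
v 1.223 -1.706 1.239
v 0.096 -1.839 2.491
v 1.006 -1.906 1.022
v -0.121 -2.039 2.274
v 0.876 -2.213 0.872
v -0.252 -2.346 2.124
v 0.853 -2.573 0.813
v -0.274 -2.706 2.065
v 0.943 -2.925 0.857
v -0.184 -3.058 2.109
v 1.13 -3.208 0.995
v 0.003 -3.341 2.247
v 1.382 -3.372 1.204
v 0.255 -3.505 2.456
v 1.655 -3.389 1.448
v 0.527 -3.522 2.7
v 1.901 -3.257 1.684
v 0.774 -3.39 2.936
v 2.079 -2.998 1.871
v 0.952 -3.131 3.123
v 2.157 -2.657 1.978
v 1.03 -2.79 3.23
f 1 38 17
f 38 12 41
f 17 41 6
f 38 41 17
f 1 17 13
f 17 6 18
f 13 18 2
f 17 18 13
f 1 13 22
f 13 2 23
f 22 23 8
f 13 23 22
f 1 22 34
f 22 8 37
f 34 37 11
f 22 37 34
f 1 34 38
f 34 11 42
f 38 42 12
f 34 42 38
f 2 18 29
f 18 6 32
f 29 32 10
f 18 32 29
f 6 41 19
f 41 12 40
f 19 40 5
f 41 40 19
f 12 42 39
f 42 11 35
f 39 35 3
f 42 35 39
f 11 37 36
f 37 8 24
f 36 24 7
f 37 24 36
f 8 23 28
f 23 2 25
f 28 25 9
f 23 25 28
f 4 30 16
f 30 10 31
f 16 31 5
f 30 31 16
f 4 16 14
f 16 5 15
f 14 15 3
f 16 15 14
f 4 14 21
f 14 3 20
f 21 20 7
f 14 20 21
f 4 21 26
f 21 7 27
f 26 27 9
f 21 27 26
f 4 26 30
f 26 9 33
f 30 33 10
f 26 33 30
f 5 31 19
f 31 10 32
f 19 32 6
f 31 32 19
f 3 15 39
f 15 5 40
f 39 40 12
f 15 40 39
f 7 20 36
f 20 3 35
f 36 35 11
f 20 35 36
f 9 27 28
f 27 7 24
f 28 24 8
f 27 24 28
f 10 33 29
f 33 9 25
f 29 25 2
f 33 25 29
f 44 43 46
f 44 46 45
f 46 43 47
f 46 47 45
f 47 43 48
f 47 48 45
f 48 43 49
f 48 49 45
f 49 43 50
f 49 50 45
f 50 43 51
f 50 51 45
f 51 43 52
f 51 52 45
f 52 43 53
f 52 53 45
f 53 43 54
f 53 54 45
f 54 43 55
f 54 55 45
f 55 43 44
f 55 44 45
f 57 56 59
f 57 59 58
f 59 56 60
f 59 60 58
f 60 56 61
f 60 61 58
f 61 56 62
f 61 62 58
f 62 56 63
f 62 63 58
f 63 56 64
f 63 64 58
f 64 56 65
f 64 65 58
f 65 56 66
f 65 66 58
f 66 56 67
f 66 67 58
f 67 56 68
f 67 68 58
f 68 56 69
f 68 69 58
f 69 56 70
f 69 70 58
f 70 56 71
f 70 71 58
f 71 56 72
f 71 72 58
f 72 56 57
f 72 57 58
f 74 76 73
f 77 74 73
f 73 76 75
f 75 77 73
f 74 80 76
f 78 74 77
f 78 80 74
f 76 80 75
f 79 77 75
f 75 80 79
f 79 78 77
f 80 78 79
f 82 81 85
f 82 85 83
f 83 85 86
f 83 86 84
f 85 81 87
f 85 87 86
f 86 87 88
f 86 88 84
f 87 81 89
f 87 89 88
f 88 89 90
f 88 90 84
f 89 81 91
f 89 91 90
f 90 91 92
f 90 92 84
f 91 81 93
f 91 93 92
f 92 93 94
f 92 94 84
f 93 81 95
f 93 95 94
f 94 95 96
f 94 96 84
f 95 81 97
f 95 97 96
f 96 97 98
f 96 98 84
f 97 81 99
f 97 99 98
f 98 99 100
f 98 100 84
f 99 81 101
f 99 101 100
f 100 101 102
f 100 102 84
f 101 81 103
f 101 103 102
f 102 103 104
f 102 104 84
f 103 81 105
f 103 105 104
f 104 105 106
f 104 106 84
f 105 81 107
f 105 107 106
f 106 107 108
f 106 108 84
f 107 81 109
f 107 109 108
f 108 109 110
f 108 110 84
f 109 81 111
f 109 111 110
f 110 111 112
f 110 112 84
f 111 81 82
f 111 82 112
f 112 82 83
f 112 83 84



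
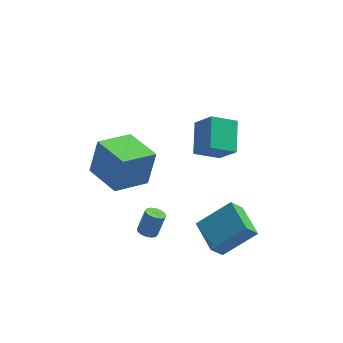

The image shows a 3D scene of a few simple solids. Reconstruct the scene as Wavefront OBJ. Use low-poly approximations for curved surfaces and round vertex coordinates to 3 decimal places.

v -3.135 -2.777 1.011
v -2.748 -2.375 2.879
v -4.423 -1.21 0.941
v -4.036 -0.808 2.809
v -1.664 -1.592 0.451
v -1.277 -1.19 2.319
v -2.952 -0.025 0.381
v -2.565 0.377 2.249
v 1.355 -3.168 -3.136
v 3.009 -2.652 -1.88
v 0.607 -1.551 -2.815
v 2.262 -1.035 -1.56
v 1.918 -2.725 -4.06
v 3.573 -2.209 -2.805
v 1.171 -1.108 -3.74
v 2.825 -0.592 -2.484
v -1.755 -0.935 -4.302
v -1.25 -1.01 -4.445
v -0.86 -0.64 -3.261
v -1.365 -0.565 -3.118
v -1.304 -0.749 -4.509
v -0.914 -0.379 -3.325
v -1.479 -0.538 -4.517
v -1.088 -0.167 -3.334
v -1.727 -0.433 -4.468
v -1.337 -0.062 -3.285
v -1.983 -0.462 -4.374
v -1.593 -0.092 -3.191
v -2.178 -0.619 -4.261
v -1.788 -0.248 -3.078
v -2.26 -0.86 -4.159
v -1.87 -0.49 -2.975
v -2.206 -1.121 -4.095
v -1.816 -0.751 -2.911
v -2.032 -1.333 -4.086
v -1.641 -0.962 -2.903
v -1.783 -1.438 -4.135
v -1.393 -1.067 -2.952
v -1.527 -1.408 -4.229
v -1.137 -1.038 -3.046
v -1.332 -1.252 -4.342
v -0.942 -0.881 -3.159
v 1.661 3.303 -2.494
v 0.362 2.941 -1.814
v 1.682 4.954 -1.573
v 0.383 4.592 -0.894
v 2.497 2.608 -1.266
v 1.198 2.246 -0.587
v 2.518 4.259 -0.346
v 1.219 3.897 0.334
f 2 4 1
f 5 2 1
f 1 4 3
f 3 5 1
f 2 8 4
f 6 2 5
f 6 8 2
f 4 8 3
f 7 5 3
f 3 8 7
f 7 6 5
f 8 6 7
f 10 12 9
f 13 10 9
f 9 12 11
f 11 13 9
f 10 16 12
f 14 10 13
f 14 16 10
f 12 16 11
f 15 13 11
f 11 16 15
f 15 14 13
f 16 14 15
f 18 17 21
f 18 21 19
f 19 21 22
f 19 22 20
f 21 17 23
f 21 23 22
f 22 23 24
f 22 24 20
f 23 17 25
f 23 25 24
f 24 25 26
f 24 26 20
f 25 17 27
f 25 27 26
f 26 27 28
f 26 28 20
f 27 17 29
f 27 29 28
f 28 29 30
f 28 30 20
f 29 17 31
f 29 31 30
f 30 31 32
f 30 32 20
f 31 17 33
f 31 33 32
f 32 33 34
f 32 34 20
f 33 17 35
f 33 35 34
f 34 35 36
f 34 36 20
f 35 17 37
f 35 37 36
f 36 37 38
f 36 38 20
f 37 17 39
f 37 39 38
f 38 39 40
f 38 40 20
f 39 17 41
f 39 41 40
f 40 41 42
f 40 42 20
f 41 17 18
f 41 18 42
f 42 18 19
f 42 19 20
f 44 46 43
f 47 44 43
f 43 46 45
f 45 47 43
f 44 50 46
f 48 44 47
f 48 50 44
f 46 50 45
f 49 47 45
f 45 50 49
f 49 48 47
f 50 48 49



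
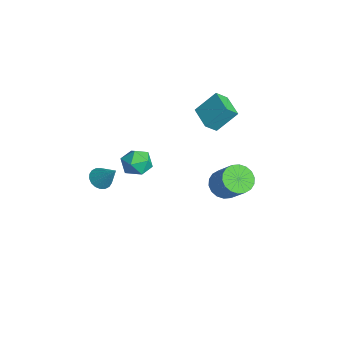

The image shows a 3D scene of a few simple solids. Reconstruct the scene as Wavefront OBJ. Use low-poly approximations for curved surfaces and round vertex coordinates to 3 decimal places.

v -3.439 3.191 0.651
v -3.293 2.402 1.39
v -3.307 4.493 2.015
v -3.161 3.704 2.754
v -1.739 3.276 0.406
v -1.593 2.487 1.145
v -1.607 4.578 1.77
v -1.461 3.789 2.509
v -1.354 -4.129 -1.849
v -0.739 -4.032 -2.336
v -0.386 -3.451 -0.491
v -0.912 -3.727 -2.365
v -1.172 -3.502 -2.292
v -1.468 -3.401 -2.132
v -1.741 -3.444 -1.915
v -1.938 -3.624 -1.685
v -2.019 -3.903 -1.488
v -1.968 -4.227 -1.362
v -1.796 -4.532 -1.332
v -1.536 -4.757 -1.405
v -1.24 -4.858 -1.566
v -0.966 -4.815 -1.783
v -0.769 -4.635 -2.012
v -0.689 -4.356 -2.21
v 3.085 -2.255 2.429
v 3.694 -3.073 2.446
v 1.866 -3.147 3.094
v 2.475 -3.965 3.111
v 2.663 -3.177 3.731
v 3.416 -2.625 3.319
v 2.144 -3.595 2.221
v 2.897 -3.043 1.809
v 3.112 -3.901 2.317
v 3.433 -3.643 3.251
v 2.127 -2.577 2.289
v 2.448 -2.319 3.223
v -1.15 3.631 -4.344
v -0.484 2.903 -4.758
v 0.916 3.281 -3.17
v 0.25 4.009 -2.756
v -0.348 3.305 -4.973
v 1.052 3.683 -3.385
v -0.371 3.772 -5.064
v 1.029 4.15 -3.476
v -0.548 4.211 -5.012
v 0.851 4.589 -3.424
v -0.844 4.535 -4.828
v 0.555 4.913 -3.24
v -1.201 4.68 -4.548
v 0.198 5.058 -2.96
v -1.548 4.618 -4.228
v -0.148 4.995 -2.64
v -1.816 4.359 -3.93
v -0.416 4.737 -2.342
v -1.952 3.957 -3.715
v -0.552 4.335 -2.127
v -1.929 3.49 -3.624
v -0.529 3.868 -2.036
v -1.751 3.051 -3.676
v -0.352 3.429 -2.088
v -1.455 2.727 -3.86
v -0.056 3.105 -2.272
v -1.098 2.582 -4.14
v 0.301 2.96 -2.552
v -0.752 2.645 -4.46
v 0.648 3.022 -2.872
f 2 4 1
f 5 2 1
f 1 4 3
f 3 5 1
f 2 8 4
f 6 2 5
f 6 8 2
f 4 8 3
f 7 5 3
f 3 8 7
f 7 6 5
f 8 6 7
f 10 9 12
f 10 12 11
f 12 9 13
f 12 13 11
f 13 9 14
f 13 14 11
f 14 9 15
f 14 15 11
f 15 9 16
f 15 16 11
f 16 9 17
f 16 17 11
f 17 9 18
f 17 18 11
f 18 9 19
f 18 19 11
f 19 9 20
f 19 20 11
f 20 9 21
f 20 21 11
f 21 9 22
f 21 22 11
f 22 9 23
f 22 23 11
f 23 9 24
f 23 24 11
f 24 9 10
f 24 10 11
f 25 36 30
f 25 30 26
f 25 26 32
f 25 32 35
f 25 35 36
f 26 30 34
f 30 36 29
f 36 35 27
f 35 32 31
f 32 26 33
f 28 34 29
f 28 29 27
f 28 27 31
f 28 31 33
f 28 33 34
f 29 34 30
f 27 29 36
f 31 27 35
f 33 31 32
f 34 33 26
f 38 37 41
f 38 41 39
f 39 41 42
f 39 42 40
f 41 37 43
f 41 43 42
f 42 43 44
f 42 44 40
f 43 37 45
f 43 45 44
f 44 45 46
f 44 46 40
f 45 37 47
f 45 47 46
f 46 47 48
f 46 48 40
f 47 37 49
f 47 49 48
f 48 49 50
f 48 50 40
f 49 37 51
f 49 51 50
f 50 51 52
f 50 52 40
f 51 37 53
f 51 53 52
f 52 53 54
f 52 54 40
f 53 37 55
f 53 55 54
f 54 55 56
f 54 56 40
f 55 37 57
f 55 57 56
f 56 57 58
f 56 58 40
f 57 37 59
f 57 59 58
f 58 59 60
f 58 60 40
f 59 37 61
f 59 61 60
f 60 61 62
f 60 62 40
f 61 37 63
f 61 63 62
f 62 63 64
f 62 64 40
f 63 37 65
f 63 65 64
f 64 65 66
f 64 66 40
f 65 37 38
f 65 38 66
f 66 38 39
f 66 39 40



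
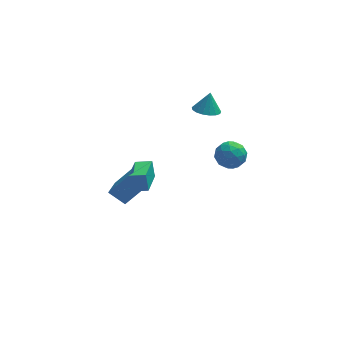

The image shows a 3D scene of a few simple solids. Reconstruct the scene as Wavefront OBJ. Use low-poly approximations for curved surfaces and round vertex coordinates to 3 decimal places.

v 1.704 3.082 2.46
v 2.352 3.41 2.235
v 1.916 3.418 3.56
v 2.105 3.675 2.202
v 1.766 3.804 2.228
v 1.412 3.767 2.307
v 1.126 3.574 2.421
v 0.972 3.268 2.544
v 0.986 2.92 2.647
v 1.164 2.609 2.708
v 1.466 2.406 2.712
v 1.823 2.358 2.658
v 2.152 2.476 2.558
v 2.379 2.733 2.436
v 2.451 3.07 2.32
v -2.523 2.621 -4.839
v -3.391 3.019 -4.199
v -2.166 3.611 -4.969
v -3.034 4.008 -4.328
v -1.286 2.412 -3.032
v -2.154 2.809 -2.391
v -0.929 3.401 -3.161
v -1.797 3.799 -2.521
v -2.206 -0.904 -0.363
v -2.326 -0.586 0.588
v -1.852 0.889 -0.918
v -1.973 1.207 0.033
v -1.347 -1.027 -0.213
v -1.468 -0.709 0.738
v -0.994 0.766 -0.768
v -1.114 1.084 0.183
v 2.308 0.841 1.381
v 3.174 0.888 1.475
v 2.386 -0.568 1.365
v 3.252 -0.521 1.459
v 2.729 -0.288 2.117
v 2.68 0.583 2.127
v 2.88 -0.263 0.713
v 2.831 0.608 0.723
v 3.528 0.206 1.062
v 3.434 0.19 1.93
v 2.126 0.13 0.91
v 2.032 0.114 1.778
v 2.734 0.989 1.43
v 2.826 -0.669 1.41
v 2.518 -0.532 1.797
v 3.027 -0.504 1.852
v 2.444 0.809 1.813
v 2.953 0.837 1.868
v 2.691 0.145 2.245
v 2.607 -0.517 0.972
v 3.116 -0.489 1.027
v 2.533 0.824 0.988
v 3.042 0.852 1.043
v 2.869 0.175 0.595
v 3.451 0.615 1.242
v 3.497 -0.214 1.232
v 3.278 -0.062 0.794
v 3.25 0.45 0.8
v 3.396 0.606 1.752
v 3.442 -0.223 1.742
v 3.134 -0.086 2.129
v 3.106 0.426 2.135
v 3.604 0.205 1.509
v 2.118 0.543 1.098
v 2.164 -0.286 1.088
v 2.454 -0.106 0.705
v 2.426 0.406 0.711
v 2.063 0.534 1.608
v 2.109 -0.295 1.598
v 2.31 -0.13 2.04
v 2.282 0.382 2.046
v 1.956 0.115 1.331
f 2 1 4
f 2 4 3
f 4 1 5
f 4 5 3
f 5 1 6
f 5 6 3
f 6 1 7
f 6 7 3
f 7 1 8
f 7 8 3
f 8 1 9
f 8 9 3
f 9 1 10
f 9 10 3
f 10 1 11
f 10 11 3
f 11 1 12
f 11 12 3
f 12 1 13
f 12 13 3
f 13 1 14
f 13 14 3
f 14 1 15
f 14 15 3
f 15 1 2
f 15 2 3
f 17 19 16
f 20 17 16
f 16 19 18
f 18 20 16
f 17 23 19
f 21 17 20
f 21 23 17
f 19 23 18
f 22 20 18
f 18 23 22
f 22 21 20
f 23 21 22
f 25 27 24
f 28 25 24
f 24 27 26
f 26 28 24
f 25 31 27
f 29 25 28
f 29 31 25
f 27 31 26
f 30 28 26
f 26 31 30
f 30 29 28
f 31 29 30
f 32 69 48
f 69 43 72
f 48 72 37
f 69 72 48
f 32 48 44
f 48 37 49
f 44 49 33
f 48 49 44
f 32 44 53
f 44 33 54
f 53 54 39
f 44 54 53
f 32 53 65
f 53 39 68
f 65 68 42
f 53 68 65
f 32 65 69
f 65 42 73
f 69 73 43
f 65 73 69
f 33 49 60
f 49 37 63
f 60 63 41
f 49 63 60
f 37 72 50
f 72 43 71
f 50 71 36
f 72 71 50
f 43 73 70
f 73 42 66
f 70 66 34
f 73 66 70
f 42 68 67
f 68 39 55
f 67 55 38
f 68 55 67
f 39 54 59
f 54 33 56
f 59 56 40
f 54 56 59
f 35 61 47
f 61 41 62
f 47 62 36
f 61 62 47
f 35 47 45
f 47 36 46
f 45 46 34
f 47 46 45
f 35 45 52
f 45 34 51
f 52 51 38
f 45 51 52
f 35 52 57
f 52 38 58
f 57 58 40
f 52 58 57
f 35 57 61
f 57 40 64
f 61 64 41
f 57 64 61
f 36 62 50
f 62 41 63
f 50 63 37
f 62 63 50
f 34 46 70
f 46 36 71
f 70 71 43
f 46 71 70
f 38 51 67
f 51 34 66
f 67 66 42
f 51 66 67
f 40 58 59
f 58 38 55
f 59 55 39
f 58 55 59
f 41 64 60
f 64 40 56
f 60 56 33
f 64 56 60



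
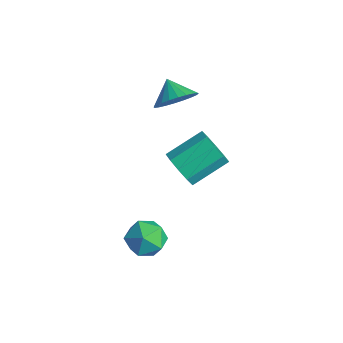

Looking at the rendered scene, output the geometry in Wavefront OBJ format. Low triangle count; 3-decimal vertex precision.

v -1.512 1.696 1.861
v -0.939 1.42 2.697
v -2.468 1.824 2.559
v -0.887 1.826 2.695
v -0.929 2.213 2.566
v -1.061 2.521 2.33
v -1.261 2.703 2.022
v -1.499 2.732 1.69
v -1.739 2.604 1.384
v -1.945 2.337 1.151
v -2.085 1.973 1.026
v -2.137 1.567 1.028
v -2.095 1.18 1.157
v -1.964 0.872 1.393
v -1.763 0.69 1.7
v -1.525 0.661 2.032
v -1.285 0.789 2.338
v -1.079 1.056 2.571
v -1.612 1.938 -3.544
v -0.961 2.254 -4.319
v -0.756 4.058 -3.41
v -1.408 3.742 -2.636
v -1.573 2.411 -4.492
v -1.368 4.215 -3.583
v -2.2 2.387 -4.304
v -1.995 4.191 -3.395
v -2.603 2.192 -3.825
v -2.398 3.996 -2.916
v -2.627 1.9 -3.239
v -2.422 3.703 -2.331
v -2.264 1.622 -2.77
v -2.059 3.426 -1.861
v -1.652 1.465 -2.597
v -1.447 3.269 -1.688
v -1.025 1.489 -2.785
v -0.82 3.293 -1.876
v -0.622 1.684 -3.264
v -0.417 3.488 -2.355
v -0.598 1.977 -3.849
v -0.393 3.78 -2.941
v 2.371 -1.25 -3.093
v 3.034 -1.996 -2.763
v 1.066 -2.324 -2.897
v 1.729 -3.07 -2.567
v 1.548 -2.225 -1.968
v 2.355 -1.562 -2.089
v 1.745 -2.758 -3.571
v 2.552 -2.095 -3.692
v 2.648 -2.928 -3.059
v 2.526 -2.599 -2.068
v 1.574 -1.721 -3.592
v 1.452 -1.392 -2.601
f 2 1 4
f 2 4 3
f 4 1 5
f 4 5 3
f 5 1 6
f 5 6 3
f 6 1 7
f 6 7 3
f 7 1 8
f 7 8 3
f 8 1 9
f 8 9 3
f 9 1 10
f 9 10 3
f 10 1 11
f 10 11 3
f 11 1 12
f 11 12 3
f 12 1 13
f 12 13 3
f 13 1 14
f 13 14 3
f 14 1 15
f 14 15 3
f 15 1 16
f 15 16 3
f 16 1 17
f 16 17 3
f 17 1 18
f 17 18 3
f 18 1 2
f 18 2 3
f 20 19 23
f 20 23 21
f 21 23 24
f 21 24 22
f 23 19 25
f 23 25 24
f 24 25 26
f 24 26 22
f 25 19 27
f 25 27 26
f 26 27 28
f 26 28 22
f 27 19 29
f 27 29 28
f 28 29 30
f 28 30 22
f 29 19 31
f 29 31 30
f 30 31 32
f 30 32 22
f 31 19 33
f 31 33 32
f 32 33 34
f 32 34 22
f 33 19 35
f 33 35 34
f 34 35 36
f 34 36 22
f 35 19 37
f 35 37 36
f 36 37 38
f 36 38 22
f 37 19 39
f 37 39 38
f 38 39 40
f 38 40 22
f 39 19 20
f 39 20 40
f 40 20 21
f 40 21 22
f 41 52 46
f 41 46 42
f 41 42 48
f 41 48 51
f 41 51 52
f 42 46 50
f 46 52 45
f 52 51 43
f 51 48 47
f 48 42 49
f 44 50 45
f 44 45 43
f 44 43 47
f 44 47 49
f 44 49 50
f 45 50 46
f 43 45 52
f 47 43 51
f 49 47 48
f 50 49 42



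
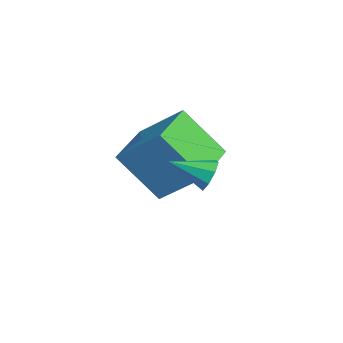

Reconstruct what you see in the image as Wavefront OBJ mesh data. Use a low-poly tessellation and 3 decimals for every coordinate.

v 0.018 -1.838 0.969
v 0.352 -2.067 0.642
v -0.218 -2.842 1.431
v 0.525 -1.952 0.981
v 0.402 -1.77 1.313
v 0.053 -1.628 1.443
v -0.316 -1.609 1.295
v -0.49 -1.725 0.956
v -0.366 -1.907 0.625
v -0.018 -2.048 0.494
v -1.76 -2.841 -0.881
v -2.302 -3.895 0.474
v -3.228 -2.006 -0.819
v -3.77 -3.059 0.537
v -1.11 -1.781 0.203
v -1.652 -2.834 1.559
v -2.578 -0.945 0.266
v -3.12 -1.999 1.621
f 2 1 4
f 2 4 3
f 4 1 5
f 4 5 3
f 5 1 6
f 5 6 3
f 6 1 7
f 6 7 3
f 7 1 8
f 7 8 3
f 8 1 9
f 8 9 3
f 9 1 10
f 9 10 3
f 10 1 2
f 10 2 3
f 12 14 11
f 15 12 11
f 11 14 13
f 13 15 11
f 12 18 14
f 16 12 15
f 16 18 12
f 14 18 13
f 17 15 13
f 13 18 17
f 17 16 15
f 18 16 17



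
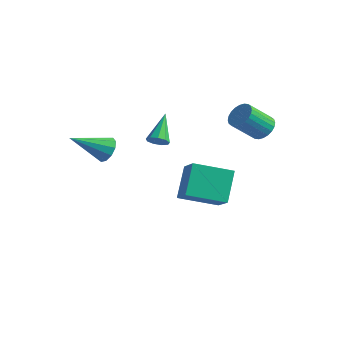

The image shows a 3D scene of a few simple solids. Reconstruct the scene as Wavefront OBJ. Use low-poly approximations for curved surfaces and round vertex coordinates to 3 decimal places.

v -0.276 1.111 -2.584
v -0.815 2.36 -1.104
v 1.246 2.532 -3.229
v 0.708 3.781 -1.749
v 0.872 0.359 -1.531
v 0.334 1.608 -0.051
v 2.395 1.78 -2.176
v 1.856 3.029 -0.696
v -1.367 -2.854 2.379
v -0.736 -2.977 2.804
v -2.413 -4.346 3.501
v -0.993 -2.637 3.017
v -1.393 -2.38 2.985
v -1.782 -2.304 2.723
v -2.013 -2.439 2.329
v -1.997 -2.732 1.954
v -1.74 -3.071 1.742
v -1.34 -3.328 1.773
v -0.951 -3.404 2.036
v -0.72 -3.27 2.43
v 3.576 2.981 3.066
v 4.199 2.534 2.997
v 3.567 1.472 4.164
v 2.944 1.919 4.234
v 4.286 2.722 3.215
v 3.654 1.66 4.382
v 4.264 2.95 3.41
v 3.632 1.887 4.578
v 4.138 3.182 3.553
v 3.506 2.12 4.72
v 3.926 3.383 3.622
v 3.294 2.321 4.789
v 3.661 3.524 3.606
v 3.029 2.462 4.773
v 3.383 3.581 3.508
v 2.751 2.519 4.675
v 3.134 3.548 3.343
v 2.502 2.486 4.51
v 2.953 3.428 3.136
v 2.321 2.366 4.303
v 2.866 3.24 2.918
v 2.234 2.178 4.085
v 2.888 3.013 2.722
v 2.256 1.95 3.89
v 3.014 2.78 2.58
v 2.382 1.718 3.747
v 3.226 2.579 2.511
v 2.594 1.517 3.678
v 3.491 2.438 2.527
v 2.859 1.376 3.694
v 3.769 2.381 2.625
v 3.137 1.319 3.792
v 4.018 2.414 2.79
v 3.386 1.352 3.957
v -2.083 1.808 0.536
v -1.52 2.067 0.53
v -2.697 3.172 1.724
v -1.758 2.23 0.219
v -2.149 2.195 0.057
v -2.508 1.979 0.119
v -2.669 1.683 0.377
v -2.555 1.445 0.709
v -2.22 1.377 0.96
v -1.821 1.511 1.013
v -1.545 1.783 0.843
f 2 4 1
f 5 2 1
f 1 4 3
f 3 5 1
f 2 8 4
f 6 2 5
f 6 8 2
f 4 8 3
f 7 5 3
f 3 8 7
f 7 6 5
f 8 6 7
f 10 9 12
f 10 12 11
f 12 9 13
f 12 13 11
f 13 9 14
f 13 14 11
f 14 9 15
f 14 15 11
f 15 9 16
f 15 16 11
f 16 9 17
f 16 17 11
f 17 9 18
f 17 18 11
f 18 9 19
f 18 19 11
f 19 9 20
f 19 20 11
f 20 9 10
f 20 10 11
f 22 21 25
f 22 25 23
f 23 25 26
f 23 26 24
f 25 21 27
f 25 27 26
f 26 27 28
f 26 28 24
f 27 21 29
f 27 29 28
f 28 29 30
f 28 30 24
f 29 21 31
f 29 31 30
f 30 31 32
f 30 32 24
f 31 21 33
f 31 33 32
f 32 33 34
f 32 34 24
f 33 21 35
f 33 35 34
f 34 35 36
f 34 36 24
f 35 21 37
f 35 37 36
f 36 37 38
f 36 38 24
f 37 21 39
f 37 39 38
f 38 39 40
f 38 40 24
f 39 21 41
f 39 41 40
f 40 41 42
f 40 42 24
f 41 21 43
f 41 43 42
f 42 43 44
f 42 44 24
f 43 21 45
f 43 45 44
f 44 45 46
f 44 46 24
f 45 21 47
f 45 47 46
f 46 47 48
f 46 48 24
f 47 21 49
f 47 49 48
f 48 49 50
f 48 50 24
f 49 21 51
f 49 51 50
f 50 51 52
f 50 52 24
f 51 21 53
f 51 53 52
f 52 53 54
f 52 54 24
f 53 21 22
f 53 22 54
f 54 22 23
f 54 23 24
f 56 55 58
f 56 58 57
f 58 55 59
f 58 59 57
f 59 55 60
f 59 60 57
f 60 55 61
f 60 61 57
f 61 55 62
f 61 62 57
f 62 55 63
f 62 63 57
f 63 55 64
f 63 64 57
f 64 55 65
f 64 65 57
f 65 55 56
f 65 56 57



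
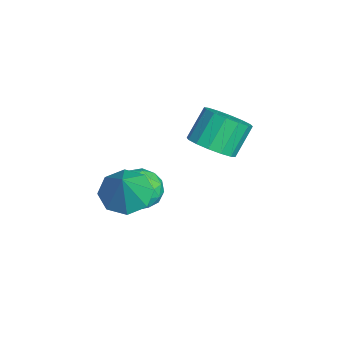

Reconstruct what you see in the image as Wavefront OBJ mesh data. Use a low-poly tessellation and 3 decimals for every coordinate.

v -0.263 2.356 -1.104
v 0.718 2.575 -0.737
v 0.063 3.383 0.531
v -0.917 3.164 0.164
v 0.593 2.998 -1.072
v -0.062 3.806 0.196
v 0.238 3.249 -1.415
v -0.417 4.057 -0.147
v -0.251 3.261 -1.675
v -0.906 4.069 -0.407
v -0.743 3.03 -1.782
v -1.398 3.838 -0.514
v -1.106 2.619 -1.707
v -1.761 3.426 -0.439
v -1.243 2.137 -1.471
v -1.898 2.945 -0.203
v -1.118 1.714 -1.136
v -1.773 2.522 0.132
v -0.763 1.463 -0.793
v -1.418 2.271 0.475
v -0.274 1.451 -0.533
v -0.929 2.259 0.735
v 0.218 1.682 -0.426
v -0.437 2.49 0.842
v 0.581 2.094 -0.501
v -0.074 2.901 0.767
v 2.496 -1.423 -1.068
v 3.25 -0.718 -1.418
v 3.484 -1.677 0.548
v 2.641 -0.346 -0.987
v 1.947 -0.605 -0.603
v 1.574 -1.343 -0.491
v 1.742 -2.128 -0.717
v 2.352 -2.5 -1.149
v 3.046 -2.242 -1.532
v 3.418 -1.503 -1.644
v 0.319 -0.163 -3.065
v 1.331 0.011 -2.889
v 0.329 -1.391 -1.911
v 1.341 -1.217 -1.735
v 0.633 -0.51 -1.447
v 0.627 0.249 -2.159
v 1.033 -1.629 -2.641
v 1.027 -0.87 -3.353
v 1.772 -0.895 -2.627
v 1.524 -0.204 -1.889
v 0.136 -1.176 -2.911
v -0.112 -0.485 -2.173
v 0.824 0.032 -3.078
v 0.836 -1.412 -1.722
v 0.42 -0.996 -1.552
v 1.014 -0.894 -1.449
v 0.411 0.171 -2.649
v 1.005 0.273 -2.546
v 0.595 -0.033 -1.698
v 0.655 -1.653 -2.254
v 1.249 -1.551 -2.151
v 0.646 -0.486 -3.351
v 1.24 -0.384 -3.248
v 1.065 -1.347 -3.102
v 1.678 -0.399 -2.82
v 1.684 -1.12 -2.142
v 1.503 -1.362 -2.675
v 1.499 -0.916 -3.094
v 1.532 0.007 -2.387
v 1.538 -0.714 -1.709
v 1.122 -0.299 -1.539
v 1.119 0.147 -1.958
v 1.792 -0.525 -2.233
v 0.122 -0.666 -3.091
v 0.128 -1.387 -2.413
v 0.541 -1.527 -2.842
v 0.538 -1.081 -3.261
v -0.024 -0.26 -2.658
v -0.018 -0.981 -1.98
v 0.161 -0.464 -1.706
v 0.157 -0.018 -2.125
v -0.132 -0.855 -2.567
f 2 1 5
f 2 5 3
f 3 5 6
f 3 6 4
f 5 1 7
f 5 7 6
f 6 7 8
f 6 8 4
f 7 1 9
f 7 9 8
f 8 9 10
f 8 10 4
f 9 1 11
f 9 11 10
f 10 11 12
f 10 12 4
f 11 1 13
f 11 13 12
f 12 13 14
f 12 14 4
f 13 1 15
f 13 15 14
f 14 15 16
f 14 16 4
f 15 1 17
f 15 17 16
f 16 17 18
f 16 18 4
f 17 1 19
f 17 19 18
f 18 19 20
f 18 20 4
f 19 1 21
f 19 21 20
f 20 21 22
f 20 22 4
f 21 1 23
f 21 23 22
f 22 23 24
f 22 24 4
f 23 1 25
f 23 25 24
f 24 25 26
f 24 26 4
f 25 1 2
f 25 2 26
f 26 2 3
f 26 3 4
f 28 27 30
f 28 30 29
f 30 27 31
f 30 31 29
f 31 27 32
f 31 32 29
f 32 27 33
f 32 33 29
f 33 27 34
f 33 34 29
f 34 27 35
f 34 35 29
f 35 27 36
f 35 36 29
f 36 27 28
f 36 28 29
f 37 74 53
f 74 48 77
f 53 77 42
f 74 77 53
f 37 53 49
f 53 42 54
f 49 54 38
f 53 54 49
f 37 49 58
f 49 38 59
f 58 59 44
f 49 59 58
f 37 58 70
f 58 44 73
f 70 73 47
f 58 73 70
f 37 70 74
f 70 47 78
f 74 78 48
f 70 78 74
f 38 54 65
f 54 42 68
f 65 68 46
f 54 68 65
f 42 77 55
f 77 48 76
f 55 76 41
f 77 76 55
f 48 78 75
f 78 47 71
f 75 71 39
f 78 71 75
f 47 73 72
f 73 44 60
f 72 60 43
f 73 60 72
f 44 59 64
f 59 38 61
f 64 61 45
f 59 61 64
f 40 66 52
f 66 46 67
f 52 67 41
f 66 67 52
f 40 52 50
f 52 41 51
f 50 51 39
f 52 51 50
f 40 50 57
f 50 39 56
f 57 56 43
f 50 56 57
f 40 57 62
f 57 43 63
f 62 63 45
f 57 63 62
f 40 62 66
f 62 45 69
f 66 69 46
f 62 69 66
f 41 67 55
f 67 46 68
f 55 68 42
f 67 68 55
f 39 51 75
f 51 41 76
f 75 76 48
f 51 76 75
f 43 56 72
f 56 39 71
f 72 71 47
f 56 71 72
f 45 63 64
f 63 43 60
f 64 60 44
f 63 60 64
f 46 69 65
f 69 45 61
f 65 61 38
f 69 61 65



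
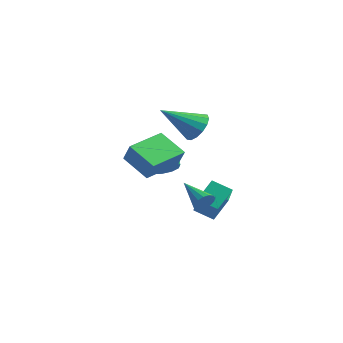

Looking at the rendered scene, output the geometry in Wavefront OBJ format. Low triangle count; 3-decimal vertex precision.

v 0.178 -3.279 2.824
v -1.182 -3.342 3.605
v 0.234 -1.416 3.072
v -1.127 -1.48 3.853
v 0.727 -3.42 3.767
v -0.634 -3.484 4.548
v 0.782 -1.558 4.015
v -0.578 -1.621 4.796
v -3.18 3.427 2.832
v -2.615 2.803 2.541
v -4.16 1.953 4.088
v -2.412 2.984 2.913
v -2.414 3.284 3.263
v -2.621 3.622 3.497
v -2.979 3.908 3.554
v -3.389 4.064 3.417
v -3.744 4.05 3.123
v -3.948 3.869 2.752
v -3.945 3.57 2.402
v -3.738 3.232 2.167
v -3.381 2.946 2.111
v -2.97 2.789 2.248
v -3.382 1.272 0.813
v -2.85 1.076 1.473
v -3.526 1.512 2.147
v -4.058 1.708 1.487
v -2.718 1.522 1.317
v -3.394 1.958 1.991
v -2.797 1.888 1.001
v -3.473 2.324 1.675
v -3.062 2.059 0.625
v -3.738 2.495 1.3
v -3.428 1.98 0.309
v -4.104 2.416 0.984
v -3.78 1.676 0.153
v -4.456 2.112 0.827
v -4.005 1.244 0.206
v -4.681 1.68 0.881
v -4.033 0.821 0.452
v -4.709 1.257 1.127
v -3.854 0.541 0.813
v -4.53 0.977 1.487
v -3.525 0.493 1.173
v -4.201 0.929 1.848
v -3.151 0.692 1.419
v -3.827 1.129 2.094
v 0.48 -0.458 0.627
v 0.4 0.59 1.441
v -0.699 0.566 -0.807
v -0.779 1.614 0.007
v 1.359 -0.054 0.193
v 1.279 0.994 1.007
v 0.18 0.97 -1.241
v 0.1 2.018 -0.427
v 1.431 -0.993 0.954
v 1.657 -0.682 1.362
v -0.071 -0.727 1.586
v 1.6 -0.495 1.148
v 1.498 -0.441 0.882
v 1.377 -0.535 0.636
v 1.271 -0.752 0.475
v 1.208 -1.033 0.442
v 1.204 -1.303 0.547
v 1.261 -1.49 0.761
v 1.364 -1.544 1.027
v 1.484 -1.45 1.273
v 1.59 -1.233 1.434
v 1.653 -0.952 1.467
f 2 4 1
f 5 2 1
f 1 4 3
f 3 5 1
f 2 8 4
f 6 2 5
f 6 8 2
f 4 8 3
f 7 5 3
f 3 8 7
f 7 6 5
f 8 6 7
f 10 9 12
f 10 12 11
f 12 9 13
f 12 13 11
f 13 9 14
f 13 14 11
f 14 9 15
f 14 15 11
f 15 9 16
f 15 16 11
f 16 9 17
f 16 17 11
f 17 9 18
f 17 18 11
f 18 9 19
f 18 19 11
f 19 9 20
f 19 20 11
f 20 9 21
f 20 21 11
f 21 9 22
f 21 22 11
f 22 9 10
f 22 10 11
f 24 23 27
f 24 27 25
f 25 27 28
f 25 28 26
f 27 23 29
f 27 29 28
f 28 29 30
f 28 30 26
f 29 23 31
f 29 31 30
f 30 31 32
f 30 32 26
f 31 23 33
f 31 33 32
f 32 33 34
f 32 34 26
f 33 23 35
f 33 35 34
f 34 35 36
f 34 36 26
f 35 23 37
f 35 37 36
f 36 37 38
f 36 38 26
f 37 23 39
f 37 39 38
f 38 39 40
f 38 40 26
f 39 23 41
f 39 41 40
f 40 41 42
f 40 42 26
f 41 23 43
f 41 43 42
f 42 43 44
f 42 44 26
f 43 23 45
f 43 45 44
f 44 45 46
f 44 46 26
f 45 23 24
f 45 24 46
f 46 24 25
f 46 25 26
f 48 50 47
f 51 48 47
f 47 50 49
f 49 51 47
f 48 54 50
f 52 48 51
f 52 54 48
f 50 54 49
f 53 51 49
f 49 54 53
f 53 52 51
f 54 52 53
f 56 55 58
f 56 58 57
f 58 55 59
f 58 59 57
f 59 55 60
f 59 60 57
f 60 55 61
f 60 61 57
f 61 55 62
f 61 62 57
f 62 55 63
f 62 63 57
f 63 55 64
f 63 64 57
f 64 55 65
f 64 65 57
f 65 55 66
f 65 66 57
f 66 55 67
f 66 67 57
f 67 55 68
f 67 68 57
f 68 55 56
f 68 56 57

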